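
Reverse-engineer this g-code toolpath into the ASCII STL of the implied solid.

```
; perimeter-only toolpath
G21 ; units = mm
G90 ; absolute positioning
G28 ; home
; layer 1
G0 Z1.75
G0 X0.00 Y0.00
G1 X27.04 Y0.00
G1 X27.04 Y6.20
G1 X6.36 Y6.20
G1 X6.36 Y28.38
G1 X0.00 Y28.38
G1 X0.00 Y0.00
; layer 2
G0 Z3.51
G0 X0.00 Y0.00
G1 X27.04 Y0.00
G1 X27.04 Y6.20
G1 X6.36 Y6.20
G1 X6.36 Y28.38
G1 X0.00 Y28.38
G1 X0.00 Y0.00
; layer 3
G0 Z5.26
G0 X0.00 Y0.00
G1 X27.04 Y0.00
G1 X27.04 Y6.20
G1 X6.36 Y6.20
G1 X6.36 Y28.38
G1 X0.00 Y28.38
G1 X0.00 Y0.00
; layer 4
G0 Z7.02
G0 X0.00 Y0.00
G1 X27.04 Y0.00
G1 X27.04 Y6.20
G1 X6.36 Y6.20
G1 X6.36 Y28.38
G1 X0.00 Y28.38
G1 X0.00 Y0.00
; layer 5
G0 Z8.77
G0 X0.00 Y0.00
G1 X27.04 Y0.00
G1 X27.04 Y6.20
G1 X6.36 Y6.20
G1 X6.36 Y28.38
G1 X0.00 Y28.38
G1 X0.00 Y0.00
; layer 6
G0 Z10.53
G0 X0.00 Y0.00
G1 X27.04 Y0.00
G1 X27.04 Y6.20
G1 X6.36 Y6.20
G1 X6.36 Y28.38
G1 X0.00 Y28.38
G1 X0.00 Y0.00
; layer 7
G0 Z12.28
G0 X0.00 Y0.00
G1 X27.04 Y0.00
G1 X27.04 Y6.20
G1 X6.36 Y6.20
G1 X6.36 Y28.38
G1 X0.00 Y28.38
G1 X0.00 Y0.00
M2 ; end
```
solid part
  facet normal 0.0000 0.0000 -1.0000
    outer loop
      vertex 27.04 6.20 0.00
      vertex 27.04 0.00 0.00
      vertex 0.00 0.00 0.00
    endloop
  endfacet
  facet normal 0.0000 0.0000 -1.0000
    outer loop
      vertex 6.36 6.20 0.00
      vertex 27.04 6.20 0.00
      vertex 0.00 0.00 0.00
    endloop
  endfacet
  facet normal 0.0000 0.0000 -1.0000
    outer loop
      vertex 6.36 28.38 0.00
      vertex 6.36 6.20 0.00
      vertex 0.00 0.00 0.00
    endloop
  endfacet
  facet normal 0.0000 0.0000 -1.0000
    outer loop
      vertex 0.00 28.38 0.00
      vertex 6.36 28.38 0.00
      vertex 0.00 0.00 0.00
    endloop
  endfacet
  facet normal 0.0000 0.0000 1.0000
    outer loop
      vertex 0.00 0.00 12.28
      vertex 27.04 0.00 12.28
      vertex 27.04 6.20 12.28
    endloop
  endfacet
  facet normal 0.0000 0.0000 1.0000
    outer loop
      vertex 0.00 0.00 12.28
      vertex 27.04 6.20 12.28
      vertex 6.36 6.20 12.28
    endloop
  endfacet
  facet normal 0.0000 0.0000 1.0000
    outer loop
      vertex 0.00 0.00 12.28
      vertex 6.36 6.20 12.28
      vertex 6.36 28.38 12.28
    endloop
  endfacet
  facet normal 0.0000 0.0000 1.0000
    outer loop
      vertex 0.00 0.00 12.28
      vertex 6.36 28.38 12.28
      vertex 0.00 28.38 12.28
    endloop
  endfacet
  facet normal 0.0000 -1.0000 0.0000
    outer loop
      vertex 0.00 0.00 0.00
      vertex 27.04 0.00 0.00
      vertex 27.04 0.00 12.28
    endloop
  endfacet
  facet normal 0.0000 -1.0000 0.0000
    outer loop
      vertex 0.00 0.00 0.00
      vertex 27.04 0.00 12.28
      vertex 0.00 0.00 12.28
    endloop
  endfacet
  facet normal 1.0000 0.0000 0.0000
    outer loop
      vertex 27.04 0.00 0.00
      vertex 27.04 6.20 0.00
      vertex 27.04 6.20 12.28
    endloop
  endfacet
  facet normal 1.0000 0.0000 0.0000
    outer loop
      vertex 27.04 0.00 0.00
      vertex 27.04 6.20 12.28
      vertex 27.04 0.00 12.28
    endloop
  endfacet
  facet normal 0.0000 1.0000 0.0000
    outer loop
      vertex 27.04 6.20 0.00
      vertex 6.36 6.20 0.00
      vertex 6.36 6.20 12.28
    endloop
  endfacet
  facet normal 0.0000 1.0000 0.0000
    outer loop
      vertex 27.04 6.20 0.00
      vertex 6.36 6.20 12.28
      vertex 27.04 6.20 12.28
    endloop
  endfacet
  facet normal 1.0000 0.0000 0.0000
    outer loop
      vertex 6.36 6.20 0.00
      vertex 6.36 28.38 0.00
      vertex 6.36 28.38 12.28
    endloop
  endfacet
  facet normal 1.0000 0.0000 0.0000
    outer loop
      vertex 6.36 6.20 0.00
      vertex 6.36 28.38 12.28
      vertex 6.36 6.20 12.28
    endloop
  endfacet
  facet normal 0.0000 1.0000 0.0000
    outer loop
      vertex 6.36 28.38 0.00
      vertex 0.00 28.38 0.00
      vertex 0.00 28.38 12.28
    endloop
  endfacet
  facet normal 0.0000 1.0000 0.0000
    outer loop
      vertex 6.36 28.38 0.00
      vertex 0.00 28.38 12.28
      vertex 6.36 28.38 12.28
    endloop
  endfacet
  facet normal -1.0000 0.0000 0.0000
    outer loop
      vertex 0.00 28.38 0.00
      vertex 0.00 0.00 0.00
      vertex 0.00 0.00 12.28
    endloop
  endfacet
  facet normal -1.0000 0.0000 0.0000
    outer loop
      vertex 0.00 28.38 0.00
      vertex 0.00 0.00 12.28
      vertex 0.00 28.38 12.28
    endloop
  endfacet
endsolid part

The G0 Z moves step by Δz≈1.75 mm. Every layer's G1 loop is the same polygon, so the solid is a straight extrusion of it from z=0 to z≈12.3. Closing with flat bottom and top caps and triangulating gives 20 facets — an L-shaped prism: outer 27 × 28.4 mm, arm thicknesses ≈ 6.2 mm (horizontal) and 6.36 mm (vertical), extruded 12.3 mm in z.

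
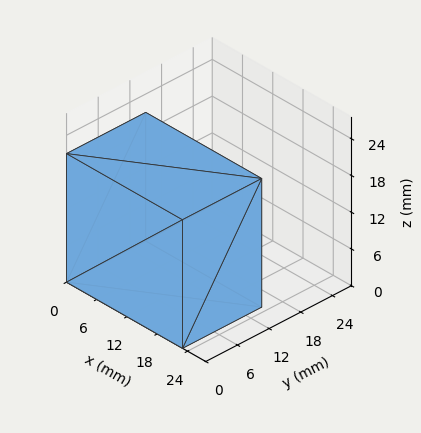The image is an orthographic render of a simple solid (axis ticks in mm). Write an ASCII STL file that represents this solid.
Reading the render: the shape is a rectangular box, roughly 23 × 15 mm footprint and 21 mm tall (dimensions read to the nearest mm from the axis ticks). For the STL, each face is triangulated and given an outward normal.

solid part
  facet normal 0.0000 0.0000 -1.0000
    outer loop
      vertex 23.00 15.00 0.00
      vertex 23.00 0.00 0.00
      vertex 0.00 0.00 0.00
    endloop
  endfacet
  facet normal 0.0000 0.0000 -1.0000
    outer loop
      vertex 0.00 15.00 0.00
      vertex 23.00 15.00 0.00
      vertex 0.00 0.00 0.00
    endloop
  endfacet
  facet normal 0.0000 0.0000 1.0000
    outer loop
      vertex 0.00 0.00 21.00
      vertex 23.00 0.00 21.00
      vertex 23.00 15.00 21.00
    endloop
  endfacet
  facet normal 0.0000 0.0000 1.0000
    outer loop
      vertex 0.00 0.00 21.00
      vertex 23.00 15.00 21.00
      vertex 0.00 15.00 21.00
    endloop
  endfacet
  facet normal 0.0000 -1.0000 0.0000
    outer loop
      vertex 0.00 0.00 0.00
      vertex 23.00 0.00 0.00
      vertex 23.00 0.00 21.00
    endloop
  endfacet
  facet normal 0.0000 -1.0000 0.0000
    outer loop
      vertex 0.00 0.00 0.00
      vertex 23.00 0.00 21.00
      vertex 0.00 0.00 21.00
    endloop
  endfacet
  facet normal 0.0000 1.0000 0.0000
    outer loop
      vertex 23.00 15.00 21.00
      vertex 23.00 15.00 0.00
      vertex 0.00 15.00 0.00
    endloop
  endfacet
  facet normal 0.0000 1.0000 0.0000
    outer loop
      vertex 0.00 15.00 21.00
      vertex 23.00 15.00 21.00
      vertex 0.00 15.00 0.00
    endloop
  endfacet
  facet normal -1.0000 0.0000 0.0000
    outer loop
      vertex 0.00 15.00 21.00
      vertex 0.00 15.00 0.00
      vertex 0.00 0.00 0.00
    endloop
  endfacet
  facet normal -1.0000 0.0000 0.0000
    outer loop
      vertex 0.00 0.00 21.00
      vertex 0.00 15.00 21.00
      vertex 0.00 0.00 0.00
    endloop
  endfacet
  facet normal 1.0000 0.0000 0.0000
    outer loop
      vertex 23.00 0.00 0.00
      vertex 23.00 15.00 0.00
      vertex 23.00 15.00 21.00
    endloop
  endfacet
  facet normal 1.0000 0.0000 0.0000
    outer loop
      vertex 23.00 0.00 0.00
      vertex 23.00 15.00 21.00
      vertex 23.00 0.00 21.00
    endloop
  endfacet
endsolid part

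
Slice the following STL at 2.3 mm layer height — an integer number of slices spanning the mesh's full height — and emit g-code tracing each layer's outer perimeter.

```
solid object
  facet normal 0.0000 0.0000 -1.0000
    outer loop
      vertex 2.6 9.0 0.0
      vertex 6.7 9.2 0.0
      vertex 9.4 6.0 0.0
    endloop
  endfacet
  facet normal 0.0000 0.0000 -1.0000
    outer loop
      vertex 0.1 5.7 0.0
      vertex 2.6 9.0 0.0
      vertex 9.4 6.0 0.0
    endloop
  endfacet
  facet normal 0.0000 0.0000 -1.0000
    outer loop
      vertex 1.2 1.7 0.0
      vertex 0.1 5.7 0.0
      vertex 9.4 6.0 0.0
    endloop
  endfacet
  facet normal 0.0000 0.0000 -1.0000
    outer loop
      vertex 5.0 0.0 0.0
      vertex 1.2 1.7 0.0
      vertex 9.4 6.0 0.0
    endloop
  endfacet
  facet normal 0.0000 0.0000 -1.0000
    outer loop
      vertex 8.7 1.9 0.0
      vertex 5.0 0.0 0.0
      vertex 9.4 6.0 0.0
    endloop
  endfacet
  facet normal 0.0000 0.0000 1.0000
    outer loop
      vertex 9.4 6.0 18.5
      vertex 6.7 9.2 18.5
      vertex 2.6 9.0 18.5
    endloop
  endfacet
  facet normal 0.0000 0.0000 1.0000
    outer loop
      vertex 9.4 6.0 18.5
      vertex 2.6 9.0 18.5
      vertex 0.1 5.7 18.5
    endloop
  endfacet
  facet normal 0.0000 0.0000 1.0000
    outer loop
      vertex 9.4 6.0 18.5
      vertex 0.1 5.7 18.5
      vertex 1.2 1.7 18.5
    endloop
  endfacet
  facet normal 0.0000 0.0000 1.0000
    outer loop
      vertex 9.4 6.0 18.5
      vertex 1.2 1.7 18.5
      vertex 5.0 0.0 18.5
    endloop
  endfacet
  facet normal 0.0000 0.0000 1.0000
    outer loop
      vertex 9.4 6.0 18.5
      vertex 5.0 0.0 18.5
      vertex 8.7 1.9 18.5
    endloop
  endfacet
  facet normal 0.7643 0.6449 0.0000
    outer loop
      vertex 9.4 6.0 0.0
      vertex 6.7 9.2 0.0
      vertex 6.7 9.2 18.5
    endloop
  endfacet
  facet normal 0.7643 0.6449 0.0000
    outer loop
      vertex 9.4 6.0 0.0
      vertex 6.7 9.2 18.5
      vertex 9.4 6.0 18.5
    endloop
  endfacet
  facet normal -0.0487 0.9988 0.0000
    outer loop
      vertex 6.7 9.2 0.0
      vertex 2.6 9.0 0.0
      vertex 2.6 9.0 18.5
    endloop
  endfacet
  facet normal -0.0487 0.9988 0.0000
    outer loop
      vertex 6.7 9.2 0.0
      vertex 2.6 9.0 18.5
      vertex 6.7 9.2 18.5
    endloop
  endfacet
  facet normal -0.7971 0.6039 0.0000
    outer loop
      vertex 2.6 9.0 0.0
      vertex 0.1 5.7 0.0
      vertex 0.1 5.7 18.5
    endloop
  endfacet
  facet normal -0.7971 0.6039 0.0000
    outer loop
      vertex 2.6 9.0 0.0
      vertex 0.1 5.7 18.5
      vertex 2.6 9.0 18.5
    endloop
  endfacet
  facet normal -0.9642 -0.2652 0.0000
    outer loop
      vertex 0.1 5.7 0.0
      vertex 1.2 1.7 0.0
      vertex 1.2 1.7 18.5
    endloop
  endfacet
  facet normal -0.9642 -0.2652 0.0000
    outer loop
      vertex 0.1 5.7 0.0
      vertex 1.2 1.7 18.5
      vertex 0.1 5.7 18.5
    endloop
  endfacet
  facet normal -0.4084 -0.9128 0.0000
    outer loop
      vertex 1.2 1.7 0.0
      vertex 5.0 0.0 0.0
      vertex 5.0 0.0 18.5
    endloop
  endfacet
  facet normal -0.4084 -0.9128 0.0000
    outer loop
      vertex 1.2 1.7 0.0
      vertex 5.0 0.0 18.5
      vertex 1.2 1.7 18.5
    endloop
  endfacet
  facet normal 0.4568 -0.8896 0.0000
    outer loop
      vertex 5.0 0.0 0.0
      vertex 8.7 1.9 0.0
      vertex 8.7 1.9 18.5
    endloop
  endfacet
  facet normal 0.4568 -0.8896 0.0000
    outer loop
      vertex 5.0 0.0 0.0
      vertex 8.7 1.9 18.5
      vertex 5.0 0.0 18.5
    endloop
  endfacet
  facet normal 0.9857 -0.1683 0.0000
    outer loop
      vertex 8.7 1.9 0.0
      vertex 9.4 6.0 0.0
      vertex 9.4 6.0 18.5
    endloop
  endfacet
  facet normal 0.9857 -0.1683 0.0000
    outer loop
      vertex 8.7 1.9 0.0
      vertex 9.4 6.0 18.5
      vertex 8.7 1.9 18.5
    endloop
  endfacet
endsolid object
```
; perimeter-only toolpath
G21 ; units = mm
G90 ; absolute positioning
G28 ; home
; layer 1
G0 Z2.3
G0 X9.4 Y6.0
G1 X6.7 Y9.2
G1 X2.6 Y9.0
G1 X0.1 Y5.7
G1 X1.2 Y1.7
G1 X5.0 Y0.0
G1 X8.7 Y1.9
G1 X9.4 Y6.0
; layer 2
G0 Z4.6
G0 X9.4 Y6.0
G1 X6.7 Y9.2
G1 X2.6 Y9.0
G1 X0.1 Y5.7
G1 X1.2 Y1.7
G1 X5.0 Y0.0
G1 X8.7 Y1.9
G1 X9.4 Y6.0
; layer 3
G0 Z6.9
G0 X9.4 Y6.0
G1 X6.7 Y9.2
G1 X2.6 Y9.0
G1 X0.1 Y5.7
G1 X1.2 Y1.7
G1 X5.0 Y0.0
G1 X8.7 Y1.9
G1 X9.4 Y6.0
; layer 4
G0 Z9.2
G0 X9.4 Y6.0
G1 X6.7 Y9.2
G1 X2.6 Y9.0
G1 X0.1 Y5.7
G1 X1.2 Y1.7
G1 X5.0 Y0.0
G1 X8.7 Y1.9
G1 X9.4 Y6.0
; layer 5
G0 Z11.6
G0 X9.4 Y6.0
G1 X6.7 Y9.2
G1 X2.6 Y9.0
G1 X0.1 Y5.7
G1 X1.2 Y1.7
G1 X5.0 Y0.0
G1 X8.7 Y1.9
G1 X9.4 Y6.0
; layer 6
G0 Z13.9
G0 X9.4 Y6.0
G1 X6.7 Y9.2
G1 X2.6 Y9.0
G1 X0.1 Y5.7
G1 X1.2 Y1.7
G1 X5.0 Y0.0
G1 X8.7 Y1.9
G1 X9.4 Y6.0
; layer 7
G0 Z16.2
G0 X9.4 Y6.0
G1 X6.7 Y9.2
G1 X2.6 Y9.0
G1 X0.1 Y5.7
G1 X1.2 Y1.7
G1 X5.0 Y0.0
G1 X8.7 Y1.9
G1 X9.4 Y6.0
; layer 8
G0 Z18.5
G0 X9.4 Y6.0
G1 X6.7 Y9.2
G1 X2.6 Y9.0
G1 X0.1 Y5.7
G1 X1.2 Y1.7
G1 X5.0 Y0.0
G1 X8.7 Y1.9
G1 X9.4 Y6.0
M2 ; end

The solid is a regular 7-sided prism (a cylinder approximated with 7 flat sides), circumscribed radius ≈ 4.8 mm, height ≈ 18.5 mm. Slicing at Δz = 2.3 mm — 8 equal slices spanning the solid's height, so layer i sits at z = i·h/8 — gives 8 non-empty perimeters. Each is a 7-segment closed polygon; G0 lifts to the layer z and rapids to the start vertex, then G1 traces the edges.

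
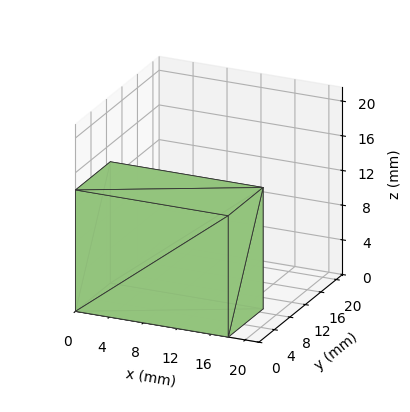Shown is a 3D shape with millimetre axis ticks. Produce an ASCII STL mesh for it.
Reading the render: the shape is a rectangular box, roughly 18 × 9 mm footprint and 14 mm tall (dimensions read to the nearest mm from the axis ticks). For the STL, each face is triangulated and given an outward normal.

solid part
  facet normal 0.0000 0.0000 -1.0000
    outer loop
      vertex 18.000 9.000 0.000
      vertex 18.000 0.000 0.000
      vertex 0.000 0.000 0.000
    endloop
  endfacet
  facet normal 0.0000 0.0000 -1.0000
    outer loop
      vertex 0.000 9.000 0.000
      vertex 18.000 9.000 0.000
      vertex 0.000 0.000 0.000
    endloop
  endfacet
  facet normal 0.0000 0.0000 1.0000
    outer loop
      vertex 0.000 0.000 14.000
      vertex 18.000 0.000 14.000
      vertex 18.000 9.000 14.000
    endloop
  endfacet
  facet normal 0.0000 0.0000 1.0000
    outer loop
      vertex 0.000 0.000 14.000
      vertex 18.000 9.000 14.000
      vertex 0.000 9.000 14.000
    endloop
  endfacet
  facet normal 0.0000 -1.0000 0.0000
    outer loop
      vertex 0.000 0.000 0.000
      vertex 18.000 0.000 0.000
      vertex 18.000 0.000 14.000
    endloop
  endfacet
  facet normal 0.0000 -1.0000 0.0000
    outer loop
      vertex 0.000 0.000 0.000
      vertex 18.000 0.000 14.000
      vertex 0.000 0.000 14.000
    endloop
  endfacet
  facet normal 0.0000 1.0000 0.0000
    outer loop
      vertex 18.000 9.000 14.000
      vertex 18.000 9.000 0.000
      vertex 0.000 9.000 0.000
    endloop
  endfacet
  facet normal 0.0000 1.0000 0.0000
    outer loop
      vertex 0.000 9.000 14.000
      vertex 18.000 9.000 14.000
      vertex 0.000 9.000 0.000
    endloop
  endfacet
  facet normal -1.0000 0.0000 0.0000
    outer loop
      vertex 0.000 9.000 14.000
      vertex 0.000 9.000 0.000
      vertex 0.000 0.000 0.000
    endloop
  endfacet
  facet normal -1.0000 0.0000 0.0000
    outer loop
      vertex 0.000 0.000 14.000
      vertex 0.000 9.000 14.000
      vertex 0.000 0.000 0.000
    endloop
  endfacet
  facet normal 1.0000 0.0000 0.0000
    outer loop
      vertex 18.000 0.000 0.000
      vertex 18.000 9.000 0.000
      vertex 18.000 9.000 14.000
    endloop
  endfacet
  facet normal 1.0000 0.0000 0.0000
    outer loop
      vertex 18.000 0.000 0.000
      vertex 18.000 9.000 14.000
      vertex 18.000 0.000 14.000
    endloop
  endfacet
endsolid part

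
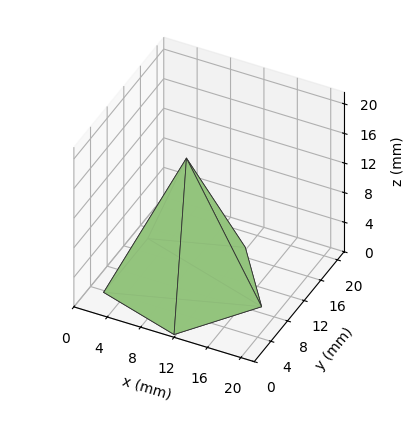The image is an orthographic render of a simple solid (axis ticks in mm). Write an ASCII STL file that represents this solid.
Reading the render: the shape is a regular 5-sided pyramid, base circumscribed radius ≈ 9 mm, apex at z ≈ 17 mm (dimensions read to the nearest mm from the axis ticks). For the STL, each face is triangulated and given an outward normal.

solid part
  facet normal 0.0000 0.0000 -1.0000
    outer loop
      vertex 1.719 14.290 0.000
      vertex 11.781 17.560 0.000
      vertex 18.000 9.000 0.000
    endloop
  endfacet
  facet normal 0.0000 0.0000 -1.0000
    outer loop
      vertex 1.719 3.710 0.000
      vertex 1.719 14.290 0.000
      vertex 18.000 9.000 0.000
    endloop
  endfacet
  facet normal 0.0000 0.0000 -1.0000
    outer loop
      vertex 11.781 0.440 0.000
      vertex 1.719 3.710 0.000
      vertex 18.000 9.000 0.000
    endloop
  endfacet
  facet normal 0.7437 0.5403 0.3937
    outer loop
      vertex 18.000 9.000 0.000
      vertex 11.781 17.560 0.000
      vertex 9.000 9.000 17.000
    endloop
  endfacet
  facet normal -0.2841 0.8742 0.3937
    outer loop
      vertex 11.781 17.560 0.000
      vertex 1.719 14.290 0.000
      vertex 9.000 9.000 17.000
    endloop
  endfacet
  facet normal -0.9192 0.0000 0.3937
    outer loop
      vertex 1.719 14.290 0.000
      vertex 1.719 3.710 0.000
      vertex 9.000 9.000 17.000
    endloop
  endfacet
  facet normal -0.2841 -0.8742 0.3937
    outer loop
      vertex 1.719 3.710 0.000
      vertex 11.781 0.440 0.000
      vertex 9.000 9.000 17.000
    endloop
  endfacet
  facet normal 0.7437 -0.5403 0.3937
    outer loop
      vertex 11.781 0.440 0.000
      vertex 18.000 9.000 0.000
      vertex 9.000 9.000 17.000
    endloop
  endfacet
endsolid part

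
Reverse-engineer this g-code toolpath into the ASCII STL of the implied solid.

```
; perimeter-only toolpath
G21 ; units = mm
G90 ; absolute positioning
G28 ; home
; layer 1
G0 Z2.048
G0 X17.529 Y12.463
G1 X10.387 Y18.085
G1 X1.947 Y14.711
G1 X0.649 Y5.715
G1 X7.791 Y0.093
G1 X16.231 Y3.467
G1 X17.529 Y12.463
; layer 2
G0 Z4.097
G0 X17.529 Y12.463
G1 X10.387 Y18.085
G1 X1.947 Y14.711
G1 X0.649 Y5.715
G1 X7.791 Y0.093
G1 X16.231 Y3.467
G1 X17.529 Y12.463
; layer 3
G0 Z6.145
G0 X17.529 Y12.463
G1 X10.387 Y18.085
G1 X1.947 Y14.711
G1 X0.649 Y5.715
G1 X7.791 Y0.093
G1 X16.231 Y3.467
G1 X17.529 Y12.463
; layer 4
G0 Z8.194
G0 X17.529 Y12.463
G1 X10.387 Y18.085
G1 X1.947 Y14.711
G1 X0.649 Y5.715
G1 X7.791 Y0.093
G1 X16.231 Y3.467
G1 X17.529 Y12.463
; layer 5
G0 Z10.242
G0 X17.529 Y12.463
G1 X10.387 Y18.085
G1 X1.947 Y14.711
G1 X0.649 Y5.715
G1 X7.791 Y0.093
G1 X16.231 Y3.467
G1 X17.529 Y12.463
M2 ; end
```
solid part
  facet normal 0.0000 0.0000 -1.0000
    outer loop
      vertex 1.947 14.711 0.000
      vertex 10.387 18.085 0.000
      vertex 17.529 12.463 0.000
    endloop
  endfacet
  facet normal 0.0000 0.0000 -1.0000
    outer loop
      vertex 0.649 5.715 0.000
      vertex 1.947 14.711 0.000
      vertex 17.529 12.463 0.000
    endloop
  endfacet
  facet normal 0.0000 0.0000 -1.0000
    outer loop
      vertex 7.791 0.093 0.000
      vertex 0.649 5.715 0.000
      vertex 17.529 12.463 0.000
    endloop
  endfacet
  facet normal 0.0000 0.0000 -1.0000
    outer loop
      vertex 16.231 3.467 0.000
      vertex 7.791 0.093 0.000
      vertex 17.529 12.463 0.000
    endloop
  endfacet
  facet normal 0.0000 0.0000 1.0000
    outer loop
      vertex 17.529 12.463 10.242
      vertex 10.387 18.085 10.242
      vertex 1.947 14.711 10.242
    endloop
  endfacet
  facet normal 0.0000 0.0000 1.0000
    outer loop
      vertex 17.529 12.463 10.242
      vertex 1.947 14.711 10.242
      vertex 0.649 5.715 10.242
    endloop
  endfacet
  facet normal 0.0000 0.0000 1.0000
    outer loop
      vertex 17.529 12.463 10.242
      vertex 0.649 5.715 10.242
      vertex 7.791 0.093 10.242
    endloop
  endfacet
  facet normal 0.0000 0.0000 1.0000
    outer loop
      vertex 17.529 12.463 10.242
      vertex 7.791 0.093 10.242
      vertex 16.231 3.467 10.242
    endloop
  endfacet
  facet normal 0.6185 0.7858 0.0000
    outer loop
      vertex 17.529 12.463 0.000
      vertex 10.387 18.085 0.000
      vertex 10.387 18.085 10.242
    endloop
  endfacet
  facet normal 0.6185 0.7858 0.0000
    outer loop
      vertex 17.529 12.463 0.000
      vertex 10.387 18.085 10.242
      vertex 17.529 12.463 10.242
    endloop
  endfacet
  facet normal -0.3712 0.9286 0.0000
    outer loop
      vertex 10.387 18.085 0.000
      vertex 1.947 14.711 0.000
      vertex 1.947 14.711 10.242
    endloop
  endfacet
  facet normal -0.3712 0.9286 0.0000
    outer loop
      vertex 10.387 18.085 0.000
      vertex 1.947 14.711 10.242
      vertex 10.387 18.085 10.242
    endloop
  endfacet
  facet normal -0.9898 0.1428 0.0000
    outer loop
      vertex 1.947 14.711 0.000
      vertex 0.649 5.715 0.000
      vertex 0.649 5.715 10.242
    endloop
  endfacet
  facet normal -0.9898 0.1428 0.0000
    outer loop
      vertex 1.947 14.711 0.000
      vertex 0.649 5.715 10.242
      vertex 1.947 14.711 10.242
    endloop
  endfacet
  facet normal -0.6185 -0.7858 0.0000
    outer loop
      vertex 0.649 5.715 0.000
      vertex 7.791 0.093 0.000
      vertex 7.791 0.093 10.242
    endloop
  endfacet
  facet normal -0.6185 -0.7858 0.0000
    outer loop
      vertex 0.649 5.715 0.000
      vertex 7.791 0.093 10.242
      vertex 0.649 5.715 10.242
    endloop
  endfacet
  facet normal 0.3712 -0.9286 0.0000
    outer loop
      vertex 7.791 0.093 0.000
      vertex 16.231 3.467 0.000
      vertex 16.231 3.467 10.242
    endloop
  endfacet
  facet normal 0.3712 -0.9286 0.0000
    outer loop
      vertex 7.791 0.093 0.000
      vertex 16.231 3.467 10.242
      vertex 7.791 0.093 10.242
    endloop
  endfacet
  facet normal 0.9898 -0.1428 0.0000
    outer loop
      vertex 16.231 3.467 0.000
      vertex 17.529 12.463 0.000
      vertex 17.529 12.463 10.242
    endloop
  endfacet
  facet normal 0.9898 -0.1428 0.0000
    outer loop
      vertex 16.231 3.467 0.000
      vertex 17.529 12.463 10.242
      vertex 16.231 3.467 10.242
    endloop
  endfacet
endsolid part

The G0 Z moves step by Δz≈2.048 mm. Every layer's G1 loop is the same polygon, so the solid is a straight extrusion of it from z=0 to z≈10.2. Closing with flat bottom and top caps and triangulating gives 20 facets — a regular 6-sided prism (a cylinder approximated with 6 flat sides), circumscribed radius ≈ 9.09 mm, height ≈ 10.2 mm.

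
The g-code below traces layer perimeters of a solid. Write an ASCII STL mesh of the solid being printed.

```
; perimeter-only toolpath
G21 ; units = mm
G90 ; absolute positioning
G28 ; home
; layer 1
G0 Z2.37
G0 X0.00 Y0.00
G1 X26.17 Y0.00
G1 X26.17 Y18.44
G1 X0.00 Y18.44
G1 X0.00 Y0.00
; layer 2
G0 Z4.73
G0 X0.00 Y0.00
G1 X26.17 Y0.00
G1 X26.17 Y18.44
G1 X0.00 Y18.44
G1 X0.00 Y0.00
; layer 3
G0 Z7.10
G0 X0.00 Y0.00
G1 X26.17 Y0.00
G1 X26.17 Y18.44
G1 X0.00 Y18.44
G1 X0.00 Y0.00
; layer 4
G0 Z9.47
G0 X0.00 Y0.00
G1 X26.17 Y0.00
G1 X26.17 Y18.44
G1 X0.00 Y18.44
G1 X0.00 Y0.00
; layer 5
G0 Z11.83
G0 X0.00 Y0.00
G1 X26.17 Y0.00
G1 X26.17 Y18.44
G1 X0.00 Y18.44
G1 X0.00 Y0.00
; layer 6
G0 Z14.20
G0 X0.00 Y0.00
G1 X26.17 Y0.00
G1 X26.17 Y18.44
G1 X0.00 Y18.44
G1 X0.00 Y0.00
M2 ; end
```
solid part
  facet normal 0.0000 0.0000 -1.0000
    outer loop
      vertex 26.17 18.44 0.00
      vertex 26.17 0.00 0.00
      vertex 0.00 0.00 0.00
    endloop
  endfacet
  facet normal 0.0000 0.0000 -1.0000
    outer loop
      vertex 0.00 18.44 0.00
      vertex 26.17 18.44 0.00
      vertex 0.00 0.00 0.00
    endloop
  endfacet
  facet normal 0.0000 0.0000 1.0000
    outer loop
      vertex 0.00 0.00 14.20
      vertex 26.17 0.00 14.20
      vertex 26.17 18.44 14.20
    endloop
  endfacet
  facet normal 0.0000 0.0000 1.0000
    outer loop
      vertex 0.00 0.00 14.20
      vertex 26.17 18.44 14.20
      vertex 0.00 18.44 14.20
    endloop
  endfacet
  facet normal 0.0000 -1.0000 0.0000
    outer loop
      vertex 0.00 0.00 0.00
      vertex 26.17 0.00 0.00
      vertex 26.17 0.00 14.20
    endloop
  endfacet
  facet normal 0.0000 -1.0000 0.0000
    outer loop
      vertex 0.00 0.00 0.00
      vertex 26.17 0.00 14.20
      vertex 0.00 0.00 14.20
    endloop
  endfacet
  facet normal 0.0000 1.0000 0.0000
    outer loop
      vertex 26.17 18.44 14.20
      vertex 26.17 18.44 0.00
      vertex 0.00 18.44 0.00
    endloop
  endfacet
  facet normal 0.0000 1.0000 0.0000
    outer loop
      vertex 0.00 18.44 14.20
      vertex 26.17 18.44 14.20
      vertex 0.00 18.44 0.00
    endloop
  endfacet
  facet normal -1.0000 0.0000 0.0000
    outer loop
      vertex 0.00 18.44 14.20
      vertex 0.00 18.44 0.00
      vertex 0.00 0.00 0.00
    endloop
  endfacet
  facet normal -1.0000 0.0000 0.0000
    outer loop
      vertex 0.00 0.00 14.20
      vertex 0.00 18.44 14.20
      vertex 0.00 0.00 0.00
    endloop
  endfacet
  facet normal 1.0000 0.0000 0.0000
    outer loop
      vertex 26.17 0.00 0.00
      vertex 26.17 18.44 0.00
      vertex 26.17 18.44 14.20
    endloop
  endfacet
  facet normal 1.0000 0.0000 0.0000
    outer loop
      vertex 26.17 0.00 0.00
      vertex 26.17 18.44 14.20
      vertex 26.17 0.00 14.20
    endloop
  endfacet
endsolid part

The G0 Z moves step by Δz≈2.37 mm. Every layer's G1 loop is the same polygon, so the solid is a straight extrusion of it from z=0 to z≈14.2. Closing with flat bottom and top caps and triangulating gives 12 facets — a rectangular box, roughly 26.2 × 18.4 mm footprint and 14.2 mm tall.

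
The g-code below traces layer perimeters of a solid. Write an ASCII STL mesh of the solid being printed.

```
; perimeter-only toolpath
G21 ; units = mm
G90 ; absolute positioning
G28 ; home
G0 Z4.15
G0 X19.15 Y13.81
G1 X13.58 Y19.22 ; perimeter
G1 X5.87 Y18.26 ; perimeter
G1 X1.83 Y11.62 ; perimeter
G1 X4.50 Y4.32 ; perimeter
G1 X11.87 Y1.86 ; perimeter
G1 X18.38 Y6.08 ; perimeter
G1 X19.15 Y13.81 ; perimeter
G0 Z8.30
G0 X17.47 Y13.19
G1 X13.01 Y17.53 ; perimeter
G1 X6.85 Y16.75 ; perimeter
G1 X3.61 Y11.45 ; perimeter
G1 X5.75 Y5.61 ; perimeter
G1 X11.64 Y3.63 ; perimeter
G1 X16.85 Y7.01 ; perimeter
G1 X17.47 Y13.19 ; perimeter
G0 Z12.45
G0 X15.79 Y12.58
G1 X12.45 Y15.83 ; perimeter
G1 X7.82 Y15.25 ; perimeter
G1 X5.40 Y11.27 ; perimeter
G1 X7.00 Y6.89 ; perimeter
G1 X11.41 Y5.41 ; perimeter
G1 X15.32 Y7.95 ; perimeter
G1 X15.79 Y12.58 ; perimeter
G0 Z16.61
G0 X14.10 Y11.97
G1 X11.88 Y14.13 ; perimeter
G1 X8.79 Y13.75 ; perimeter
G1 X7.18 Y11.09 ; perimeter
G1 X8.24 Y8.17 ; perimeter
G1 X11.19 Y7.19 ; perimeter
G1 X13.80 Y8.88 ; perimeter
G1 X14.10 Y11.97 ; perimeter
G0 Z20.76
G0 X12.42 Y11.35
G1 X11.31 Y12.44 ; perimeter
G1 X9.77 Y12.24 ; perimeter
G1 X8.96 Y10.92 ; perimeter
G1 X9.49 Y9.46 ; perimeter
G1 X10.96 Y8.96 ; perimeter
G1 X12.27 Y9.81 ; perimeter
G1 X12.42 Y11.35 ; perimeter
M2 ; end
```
solid part
  facet normal 0.0000 0.0000 -1.0000
    outer loop
      vertex 4.90 19.76 0.00
      vertex 14.15 20.92 0.00
      vertex 20.83 14.42 0.00
    endloop
  endfacet
  facet normal 0.0000 0.0000 -1.0000
    outer loop
      vertex 0.05 11.80 0.00
      vertex 4.90 19.76 0.00
      vertex 20.83 14.42 0.00
    endloop
  endfacet
  facet normal 0.0000 0.0000 -1.0000
    outer loop
      vertex 3.25 3.04 0.00
      vertex 0.05 11.80 0.00
      vertex 20.83 14.42 0.00
    endloop
  endfacet
  facet normal 0.0000 0.0000 -1.0000
    outer loop
      vertex 12.09 0.08 0.00
      vertex 3.25 3.04 0.00
      vertex 20.83 14.42 0.00
    endloop
  endfacet
  facet normal 0.0000 0.0000 -1.0000
    outer loop
      vertex 19.91 5.15 0.00
      vertex 12.09 0.08 0.00
      vertex 20.83 14.42 0.00
    endloop
  endfacet
  facet normal 0.6501 0.6681 0.3620
    outer loop
      vertex 20.83 14.42 0.00
      vertex 14.15 20.92 0.00
      vertex 10.74 10.74 24.91
    endloop
  endfacet
  facet normal -0.1160 0.9249 0.3621
    outer loop
      vertex 14.15 20.92 0.00
      vertex 4.90 19.76 0.00
      vertex 10.74 10.74 24.91
    endloop
  endfacet
  facet normal -0.7960 0.4850 0.3622
    outer loop
      vertex 4.90 19.76 0.00
      vertex 0.05 11.80 0.00
      vertex 10.74 10.74 24.91
    endloop
  endfacet
  facet normal -0.8755 -0.3198 0.3621
    outer loop
      vertex 0.05 11.80 0.00
      vertex 3.25 3.04 0.00
      vertex 10.74 10.74 24.91
    endloop
  endfacet
  facet normal -0.2960 -0.8839 0.3622
    outer loop
      vertex 3.25 3.04 0.00
      vertex 12.09 0.08 0.00
      vertex 10.74 10.74 24.91
    endloop
  endfacet
  facet normal 0.5071 -0.7821 0.3622
    outer loop
      vertex 12.09 0.08 0.00
      vertex 19.91 5.15 0.00
      vertex 10.74 10.74 24.91
    endloop
  endfacet
  facet normal 0.9276 -0.0921 0.3621
    outer loop
      vertex 19.91 5.15 0.00
      vertex 20.83 14.42 0.00
      vertex 10.74 10.74 24.91
    endloop
  endfacet
endsolid part

The G0 Z moves step by Δz≈4.15 mm. The G1 loops shrink linearly with z, so the solid tapers from its base footprint up to z≈24.9. Closing with a flat bottom cap and the tapered top and triangulating gives 12 facets — a regular 7-sided pyramid, base circumscribed radius ≈ 10.7 mm, apex at z ≈ 24.9 mm.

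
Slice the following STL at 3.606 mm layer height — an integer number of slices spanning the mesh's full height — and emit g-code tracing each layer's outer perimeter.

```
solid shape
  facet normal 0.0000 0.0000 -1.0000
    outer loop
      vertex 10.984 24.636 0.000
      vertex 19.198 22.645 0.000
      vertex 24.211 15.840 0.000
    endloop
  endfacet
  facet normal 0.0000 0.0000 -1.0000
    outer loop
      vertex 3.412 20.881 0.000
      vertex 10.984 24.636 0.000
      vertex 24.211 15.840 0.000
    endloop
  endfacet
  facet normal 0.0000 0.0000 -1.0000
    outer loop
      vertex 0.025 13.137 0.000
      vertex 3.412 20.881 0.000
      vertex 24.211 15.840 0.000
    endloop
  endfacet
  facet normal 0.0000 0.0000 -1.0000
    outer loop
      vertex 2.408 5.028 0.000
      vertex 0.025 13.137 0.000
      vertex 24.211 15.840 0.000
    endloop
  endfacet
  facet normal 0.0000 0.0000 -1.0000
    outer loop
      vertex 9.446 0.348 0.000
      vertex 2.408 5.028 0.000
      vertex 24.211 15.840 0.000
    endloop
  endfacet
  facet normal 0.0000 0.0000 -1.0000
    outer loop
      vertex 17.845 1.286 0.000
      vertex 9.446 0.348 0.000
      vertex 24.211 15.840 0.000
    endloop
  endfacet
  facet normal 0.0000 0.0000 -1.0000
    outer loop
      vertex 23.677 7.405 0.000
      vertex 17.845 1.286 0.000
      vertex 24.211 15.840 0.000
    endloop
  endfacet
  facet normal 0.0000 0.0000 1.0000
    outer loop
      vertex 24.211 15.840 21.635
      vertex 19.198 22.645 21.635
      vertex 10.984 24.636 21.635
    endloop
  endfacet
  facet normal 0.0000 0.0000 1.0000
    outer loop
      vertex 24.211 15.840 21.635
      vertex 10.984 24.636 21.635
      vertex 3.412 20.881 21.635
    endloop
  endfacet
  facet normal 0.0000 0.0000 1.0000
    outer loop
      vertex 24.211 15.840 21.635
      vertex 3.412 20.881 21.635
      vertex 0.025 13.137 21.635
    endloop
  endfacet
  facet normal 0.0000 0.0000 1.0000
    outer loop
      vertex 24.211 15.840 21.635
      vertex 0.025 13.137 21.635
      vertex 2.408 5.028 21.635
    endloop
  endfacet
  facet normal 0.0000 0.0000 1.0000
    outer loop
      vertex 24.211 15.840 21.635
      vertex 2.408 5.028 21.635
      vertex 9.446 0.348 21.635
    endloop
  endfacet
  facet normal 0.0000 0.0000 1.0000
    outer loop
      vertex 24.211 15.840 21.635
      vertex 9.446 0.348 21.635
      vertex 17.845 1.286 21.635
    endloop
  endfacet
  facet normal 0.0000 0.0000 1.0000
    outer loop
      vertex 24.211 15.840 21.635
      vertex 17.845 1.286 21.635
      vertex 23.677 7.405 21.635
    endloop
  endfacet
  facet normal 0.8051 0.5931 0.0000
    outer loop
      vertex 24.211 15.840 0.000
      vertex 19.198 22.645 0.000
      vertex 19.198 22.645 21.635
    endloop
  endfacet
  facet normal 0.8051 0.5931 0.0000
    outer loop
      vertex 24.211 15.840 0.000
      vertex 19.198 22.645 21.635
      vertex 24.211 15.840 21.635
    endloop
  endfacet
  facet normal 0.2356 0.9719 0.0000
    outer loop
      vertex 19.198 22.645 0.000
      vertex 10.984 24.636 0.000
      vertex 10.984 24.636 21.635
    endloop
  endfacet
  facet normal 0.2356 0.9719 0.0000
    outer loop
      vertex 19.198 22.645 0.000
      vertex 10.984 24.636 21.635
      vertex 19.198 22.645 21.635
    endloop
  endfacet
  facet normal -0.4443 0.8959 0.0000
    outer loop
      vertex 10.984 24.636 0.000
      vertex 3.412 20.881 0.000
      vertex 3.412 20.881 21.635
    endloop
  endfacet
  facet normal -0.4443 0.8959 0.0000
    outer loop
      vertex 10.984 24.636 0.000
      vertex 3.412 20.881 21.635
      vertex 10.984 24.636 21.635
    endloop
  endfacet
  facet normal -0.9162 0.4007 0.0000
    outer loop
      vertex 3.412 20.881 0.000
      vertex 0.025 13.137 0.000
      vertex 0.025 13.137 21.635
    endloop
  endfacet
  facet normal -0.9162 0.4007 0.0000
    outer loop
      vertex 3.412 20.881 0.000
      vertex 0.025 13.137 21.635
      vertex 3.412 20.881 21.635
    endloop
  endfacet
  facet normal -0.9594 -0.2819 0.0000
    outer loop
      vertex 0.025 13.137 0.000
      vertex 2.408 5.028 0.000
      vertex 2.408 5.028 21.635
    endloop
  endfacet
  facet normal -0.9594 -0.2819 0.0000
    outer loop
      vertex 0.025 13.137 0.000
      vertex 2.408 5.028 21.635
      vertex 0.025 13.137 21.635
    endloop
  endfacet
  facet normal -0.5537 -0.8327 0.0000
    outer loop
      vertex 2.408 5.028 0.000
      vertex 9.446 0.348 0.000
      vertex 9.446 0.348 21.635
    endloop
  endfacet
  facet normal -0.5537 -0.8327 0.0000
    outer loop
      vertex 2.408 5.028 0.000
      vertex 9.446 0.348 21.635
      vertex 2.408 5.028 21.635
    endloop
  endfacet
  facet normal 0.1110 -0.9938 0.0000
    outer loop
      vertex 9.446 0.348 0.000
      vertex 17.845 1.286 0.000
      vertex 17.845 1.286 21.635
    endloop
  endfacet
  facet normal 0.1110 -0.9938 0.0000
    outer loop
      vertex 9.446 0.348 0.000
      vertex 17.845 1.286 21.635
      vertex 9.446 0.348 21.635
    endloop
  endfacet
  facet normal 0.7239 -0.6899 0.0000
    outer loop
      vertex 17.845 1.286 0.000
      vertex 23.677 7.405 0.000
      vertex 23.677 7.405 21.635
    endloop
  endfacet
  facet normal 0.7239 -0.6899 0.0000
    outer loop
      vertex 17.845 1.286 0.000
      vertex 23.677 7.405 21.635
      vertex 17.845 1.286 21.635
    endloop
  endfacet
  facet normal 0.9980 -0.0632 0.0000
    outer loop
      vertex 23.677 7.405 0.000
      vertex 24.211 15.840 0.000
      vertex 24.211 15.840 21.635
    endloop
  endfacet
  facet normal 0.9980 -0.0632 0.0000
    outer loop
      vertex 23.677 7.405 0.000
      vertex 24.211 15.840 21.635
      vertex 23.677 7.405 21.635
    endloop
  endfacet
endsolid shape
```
; perimeter-only toolpath
G21 ; units = mm
G90 ; absolute positioning
G28 ; home
; layer 1
G0 Z3.606
G0 X24.211 Y15.840
G1 X19.198 Y22.645
G1 X10.984 Y24.636
G1 X3.412 Y20.881
G1 X0.025 Y13.137
G1 X2.408 Y5.028
G1 X9.446 Y0.348
G1 X17.845 Y1.286
G1 X23.677 Y7.405
G1 X24.211 Y15.840
; layer 2
G0 Z7.212
G0 X24.211 Y15.840
G1 X19.198 Y22.645
G1 X10.984 Y24.636
G1 X3.412 Y20.881
G1 X0.025 Y13.137
G1 X2.408 Y5.028
G1 X9.446 Y0.348
G1 X17.845 Y1.286
G1 X23.677 Y7.405
G1 X24.211 Y15.840
; layer 3
G0 Z10.818
G0 X24.211 Y15.840
G1 X19.198 Y22.645
G1 X10.984 Y24.636
G1 X3.412 Y20.881
G1 X0.025 Y13.137
G1 X2.408 Y5.028
G1 X9.446 Y0.348
G1 X17.845 Y1.286
G1 X23.677 Y7.405
G1 X24.211 Y15.840
; layer 4
G0 Z14.423
G0 X24.211 Y15.840
G1 X19.198 Y22.645
G1 X10.984 Y24.636
G1 X3.412 Y20.881
G1 X0.025 Y13.137
G1 X2.408 Y5.028
G1 X9.446 Y0.348
G1 X17.845 Y1.286
G1 X23.677 Y7.405
G1 X24.211 Y15.840
; layer 5
G0 Z18.029
G0 X24.211 Y15.840
G1 X19.198 Y22.645
G1 X10.984 Y24.636
G1 X3.412 Y20.881
G1 X0.025 Y13.137
G1 X2.408 Y5.028
G1 X9.446 Y0.348
G1 X17.845 Y1.286
G1 X23.677 Y7.405
G1 X24.211 Y15.840
; layer 6
G0 Z21.635
G0 X24.211 Y15.840
G1 X19.198 Y22.645
G1 X10.984 Y24.636
G1 X3.412 Y20.881
G1 X0.025 Y13.137
G1 X2.408 Y5.028
G1 X9.446 Y0.348
G1 X17.845 Y1.286
G1 X23.677 Y7.405
G1 X24.211 Y15.840
M2 ; end

The solid is a regular 9-sided prism (a cylinder approximated with 9 flat sides), circumscribed radius ≈ 12.4 mm, height ≈ 21.6 mm. Slicing at Δz = 3.606 mm — 6 equal slices spanning the solid's height, so layer i sits at z = i·h/6 — gives 6 non-empty perimeters. Each is a 9-segment closed polygon; G0 lifts to the layer z and rapids to the start vertex, then G1 traces the edges.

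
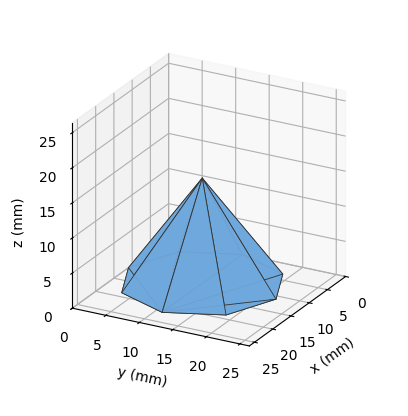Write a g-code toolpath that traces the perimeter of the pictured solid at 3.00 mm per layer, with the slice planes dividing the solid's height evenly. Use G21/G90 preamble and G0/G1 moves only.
Reading the render: the shape is a regular 8-sided pyramid, base circumscribed radius ≈ 11 mm, apex at z ≈ 15 mm (dimensions read to the nearest mm from the axis ticks). For the g-code, the solid's height is divided into equal slices at the stated Δz and each level perimeter traced with G1 moves after a G0 lift.

; perimeter-only toolpath
G21 ; units = mm
G90 ; absolute positioning
G28 ; home
; layer 1
G0 Z3.00
G0 X19.80 Y11.00
G1 X17.22 Y17.22
G1 X11.00 Y19.80
G1 X4.78 Y17.22
G1 X2.20 Y11.00
G1 X4.78 Y4.78
G1 X11.00 Y2.20
G1 X17.22 Y4.78
G1 X19.80 Y11.00
; layer 2
G0 Z6.00
G0 X17.60 Y11.00
G1 X15.67 Y15.67
G1 X11.00 Y17.60
G1 X6.33 Y15.67
G1 X4.40 Y11.00
G1 X6.33 Y6.33
G1 X11.00 Y4.40
G1 X15.67 Y6.33
G1 X17.60 Y11.00
; layer 3
G0 Z9.00
G0 X15.40 Y11.00
G1 X14.11 Y14.11
G1 X11.00 Y15.40
G1 X7.89 Y14.11
G1 X6.60 Y11.00
G1 X7.89 Y7.89
G1 X11.00 Y6.60
G1 X14.11 Y7.89
G1 X15.40 Y11.00
; layer 4
G0 Z12.00
G0 X13.20 Y11.00
G1 X12.56 Y12.56
G1 X11.00 Y13.20
G1 X9.44 Y12.56
G1 X8.80 Y11.00
G1 X9.44 Y9.44
G1 X11.00 Y8.80
G1 X12.56 Y9.44
G1 X13.20 Y11.00
M2 ; end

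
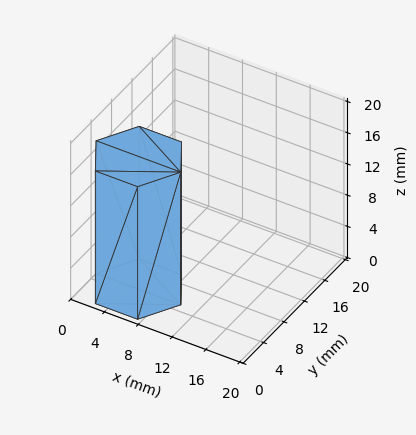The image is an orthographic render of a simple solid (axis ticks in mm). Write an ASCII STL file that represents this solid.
Reading the render: the shape is a regular 6-sided prism (a cylinder approximated with 6 flat sides), circumscribed radius ≈ 5 mm, height ≈ 17 mm (dimensions read to the nearest mm from the axis ticks). For the STL, each face is triangulated and given an outward normal.

solid part
  facet normal 0.0000 0.0000 -1.0000
    outer loop
      vertex 2.5 9.3 0.0
      vertex 7.5 9.3 0.0
      vertex 10.0 5.0 0.0
    endloop
  endfacet
  facet normal 0.0000 0.0000 -1.0000
    outer loop
      vertex 0.0 5.0 0.0
      vertex 2.5 9.3 0.0
      vertex 10.0 5.0 0.0
    endloop
  endfacet
  facet normal 0.0000 0.0000 -1.0000
    outer loop
      vertex 2.5 0.7 0.0
      vertex 0.0 5.0 0.0
      vertex 10.0 5.0 0.0
    endloop
  endfacet
  facet normal 0.0000 0.0000 -1.0000
    outer loop
      vertex 7.5 0.7 0.0
      vertex 2.5 0.7 0.0
      vertex 10.0 5.0 0.0
    endloop
  endfacet
  facet normal 0.0000 0.0000 1.0000
    outer loop
      vertex 10.0 5.0 17.0
      vertex 7.5 9.3 17.0
      vertex 2.5 9.3 17.0
    endloop
  endfacet
  facet normal 0.0000 0.0000 1.0000
    outer loop
      vertex 10.0 5.0 17.0
      vertex 2.5 9.3 17.0
      vertex 0.0 5.0 17.0
    endloop
  endfacet
  facet normal 0.0000 0.0000 1.0000
    outer loop
      vertex 10.0 5.0 17.0
      vertex 0.0 5.0 17.0
      vertex 2.5 0.7 17.0
    endloop
  endfacet
  facet normal 0.0000 0.0000 1.0000
    outer loop
      vertex 10.0 5.0 17.0
      vertex 2.5 0.7 17.0
      vertex 7.5 0.7 17.0
    endloop
  endfacet
  facet normal 0.8645 0.5026 0.0000
    outer loop
      vertex 10.0 5.0 0.0
      vertex 7.5 9.3 0.0
      vertex 7.5 9.3 17.0
    endloop
  endfacet
  facet normal 0.8645 0.5026 0.0000
    outer loop
      vertex 10.0 5.0 0.0
      vertex 7.5 9.3 17.0
      vertex 10.0 5.0 17.0
    endloop
  endfacet
  facet normal 0.0000 1.0000 0.0000
    outer loop
      vertex 7.5 9.3 0.0
      vertex 2.5 9.3 0.0
      vertex 2.5 9.3 17.0
    endloop
  endfacet
  facet normal 0.0000 1.0000 0.0000
    outer loop
      vertex 7.5 9.3 0.0
      vertex 2.5 9.3 17.0
      vertex 7.5 9.3 17.0
    endloop
  endfacet
  facet normal -0.8645 0.5026 0.0000
    outer loop
      vertex 2.5 9.3 0.0
      vertex 0.0 5.0 0.0
      vertex 0.0 5.0 17.0
    endloop
  endfacet
  facet normal -0.8645 0.5026 0.0000
    outer loop
      vertex 2.5 9.3 0.0
      vertex 0.0 5.0 17.0
      vertex 2.5 9.3 17.0
    endloop
  endfacet
  facet normal -0.8645 -0.5026 0.0000
    outer loop
      vertex 0.0 5.0 0.0
      vertex 2.5 0.7 0.0
      vertex 2.5 0.7 17.0
    endloop
  endfacet
  facet normal -0.8645 -0.5026 0.0000
    outer loop
      vertex 0.0 5.0 0.0
      vertex 2.5 0.7 17.0
      vertex 0.0 5.0 17.0
    endloop
  endfacet
  facet normal 0.0000 -1.0000 0.0000
    outer loop
      vertex 2.5 0.7 0.0
      vertex 7.5 0.7 0.0
      vertex 7.5 0.7 17.0
    endloop
  endfacet
  facet normal 0.0000 -1.0000 0.0000
    outer loop
      vertex 2.5 0.7 0.0
      vertex 7.5 0.7 17.0
      vertex 2.5 0.7 17.0
    endloop
  endfacet
  facet normal 0.8645 -0.5026 0.0000
    outer loop
      vertex 7.5 0.7 0.0
      vertex 10.0 5.0 0.0
      vertex 10.0 5.0 17.0
    endloop
  endfacet
  facet normal 0.8645 -0.5026 0.0000
    outer loop
      vertex 7.5 0.7 0.0
      vertex 10.0 5.0 17.0
      vertex 7.5 0.7 17.0
    endloop
  endfacet
endsolid part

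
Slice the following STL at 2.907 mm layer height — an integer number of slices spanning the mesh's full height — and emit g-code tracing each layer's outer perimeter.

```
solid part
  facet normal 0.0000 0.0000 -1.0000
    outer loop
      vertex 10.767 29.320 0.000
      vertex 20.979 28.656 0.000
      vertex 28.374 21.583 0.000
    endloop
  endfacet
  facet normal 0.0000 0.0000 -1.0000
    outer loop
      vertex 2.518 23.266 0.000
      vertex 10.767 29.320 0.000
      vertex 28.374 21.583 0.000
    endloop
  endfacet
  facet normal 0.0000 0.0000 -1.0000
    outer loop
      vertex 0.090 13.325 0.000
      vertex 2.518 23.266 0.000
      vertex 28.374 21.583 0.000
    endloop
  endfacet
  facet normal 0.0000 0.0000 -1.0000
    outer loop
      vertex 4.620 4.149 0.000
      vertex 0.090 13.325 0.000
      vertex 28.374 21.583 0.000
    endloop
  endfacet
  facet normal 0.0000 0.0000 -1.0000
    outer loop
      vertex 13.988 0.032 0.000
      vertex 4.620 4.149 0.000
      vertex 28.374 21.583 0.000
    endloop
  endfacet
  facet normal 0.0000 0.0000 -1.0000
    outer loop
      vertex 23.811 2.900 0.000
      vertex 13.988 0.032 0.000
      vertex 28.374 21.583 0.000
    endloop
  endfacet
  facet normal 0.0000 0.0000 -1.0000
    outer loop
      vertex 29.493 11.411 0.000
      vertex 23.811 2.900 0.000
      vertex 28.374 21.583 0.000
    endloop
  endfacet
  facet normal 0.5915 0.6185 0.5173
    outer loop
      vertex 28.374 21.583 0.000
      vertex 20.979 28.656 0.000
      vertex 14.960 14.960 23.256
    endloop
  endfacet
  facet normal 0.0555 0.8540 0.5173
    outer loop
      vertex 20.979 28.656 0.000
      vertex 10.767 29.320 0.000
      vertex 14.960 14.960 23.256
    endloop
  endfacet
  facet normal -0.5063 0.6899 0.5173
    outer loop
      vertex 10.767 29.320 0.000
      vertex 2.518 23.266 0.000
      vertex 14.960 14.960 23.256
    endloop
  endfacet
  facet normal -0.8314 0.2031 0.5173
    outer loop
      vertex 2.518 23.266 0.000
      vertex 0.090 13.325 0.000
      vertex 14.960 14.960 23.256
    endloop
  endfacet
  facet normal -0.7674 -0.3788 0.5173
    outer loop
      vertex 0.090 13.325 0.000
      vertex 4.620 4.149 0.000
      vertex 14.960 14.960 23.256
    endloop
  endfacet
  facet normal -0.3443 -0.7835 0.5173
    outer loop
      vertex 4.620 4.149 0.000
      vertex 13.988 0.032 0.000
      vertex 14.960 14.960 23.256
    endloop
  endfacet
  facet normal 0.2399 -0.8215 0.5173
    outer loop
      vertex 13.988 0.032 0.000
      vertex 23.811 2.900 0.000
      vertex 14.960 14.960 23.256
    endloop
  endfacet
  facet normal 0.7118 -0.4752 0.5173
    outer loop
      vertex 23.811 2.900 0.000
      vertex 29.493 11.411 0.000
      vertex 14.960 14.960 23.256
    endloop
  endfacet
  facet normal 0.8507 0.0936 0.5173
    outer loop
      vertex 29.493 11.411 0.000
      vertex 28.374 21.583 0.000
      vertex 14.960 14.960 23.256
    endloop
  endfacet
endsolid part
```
; perimeter-only toolpath
G21 ; units = mm
G90 ; absolute positioning
G28 ; home
; layer 1
G0 Z2.907
G0 X26.697 Y20.755
G1 X20.227 Y26.944
G1 X11.291 Y27.525
G1 X4.073 Y22.228
G1 X1.949 Y13.529
G1 X5.913 Y5.500
G1 X14.110 Y1.898
G1 X22.705 Y4.408
G1 X27.676 Y11.855
G1 X26.697 Y20.755
; layer 2
G0 Z5.814
G0 X25.020 Y19.927
G1 X19.474 Y25.232
G1 X11.815 Y25.730
G1 X5.628 Y21.190
G1 X3.808 Y13.734
G1 X7.205 Y6.852
G1 X14.231 Y3.764
G1 X21.598 Y5.915
G1 X25.860 Y12.298
G1 X25.020 Y19.927
; layer 3
G0 Z8.721
G0 X23.344 Y19.099
G1 X18.722 Y23.520
G1 X12.339 Y23.935
G1 X7.184 Y20.151
G1 X5.666 Y13.938
G1 X8.498 Y8.203
G1 X14.352 Y5.630
G1 X20.492 Y7.423
G1 X24.043 Y12.742
G1 X23.344 Y19.099
; layer 4
G0 Z11.628
G0 X21.667 Y18.271
G1 X17.970 Y21.808
G1 X12.864 Y22.140
G1 X8.739 Y19.113
G1 X7.525 Y14.143
G1 X9.790 Y9.555
G1 X14.474 Y7.496
G1 X19.386 Y8.930
G1 X22.227 Y13.186
G1 X21.667 Y18.271
; layer 5
G0 Z14.535
G0 X19.990 Y17.444
G1 X17.217 Y20.096
G1 X13.388 Y20.345
G1 X10.294 Y18.075
G1 X9.384 Y14.347
G1 X11.083 Y10.906
G1 X14.596 Y9.362
G1 X18.279 Y10.438
G1 X20.410 Y13.629
G1 X19.990 Y17.444
; layer 6
G0 Z17.442
G0 X18.314 Y16.616
G1 X16.465 Y18.384
G1 X13.912 Y18.550
G1 X11.850 Y17.037
G1 X11.243 Y14.551
G1 X12.375 Y12.257
G1 X14.717 Y11.228
G1 X17.173 Y11.945
G1 X18.593 Y14.073
G1 X18.314 Y16.616
; layer 7
G0 Z20.349
G0 X16.637 Y15.788
G1 X15.712 Y16.672
G1 X14.436 Y16.755
G1 X13.405 Y15.998
G1 X13.101 Y14.756
G1 X13.668 Y13.609
G1 X14.838 Y13.094
G1 X16.066 Y13.453
G1 X16.777 Y14.516
G1 X16.637 Y15.788
M2 ; end

The solid is a regular 9-sided pyramid, base circumscribed radius ≈ 15 mm, apex at z ≈ 23.3 mm. Slicing at Δz = 2.907 mm — 8 equal slices spanning the solid's height, so layer i sits at z = i·h/8 — gives 7 non-empty perimeters. Each is a 9-segment closed polygon; G0 lifts to the layer z and rapids to the start vertex, then G1 traces the edges. The cross-section shrinks linearly with z (the slice at the apex is degenerate and omitted).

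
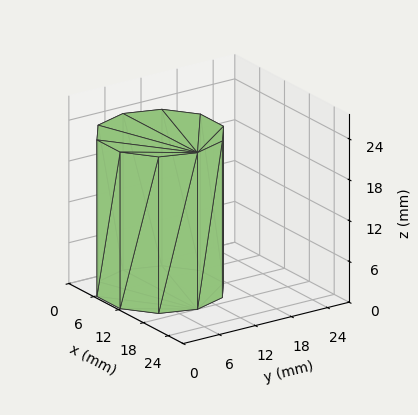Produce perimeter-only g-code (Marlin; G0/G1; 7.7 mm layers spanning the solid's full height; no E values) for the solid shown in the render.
Reading the render: the shape is a regular 10-sided prism (a cylinder approximated with 10 flat sides), circumscribed radius ≈ 9 mm, height ≈ 23 mm (dimensions read to the nearest mm from the axis ticks). For the g-code, the solid's height is divided into equal slices at the stated Δz and each level perimeter traced with G1 moves after a G0 lift.

; perimeter-only toolpath
G21 ; units = mm
G90 ; absolute positioning
G28 ; home
; layer 1
G0 Z7.7
G0 X18.0 Y9.0
G1 X16.3 Y14.3
G1 X11.8 Y17.6
G1 X6.2 Y17.6
G1 X1.7 Y14.3
G1 X0.0 Y9.0
G1 X1.7 Y3.7
G1 X6.2 Y0.4
G1 X11.8 Y0.4
G1 X16.3 Y3.7
G1 X18.0 Y9.0
; layer 2
G0 Z15.3
G0 X18.0 Y9.0
G1 X16.3 Y14.3
G1 X11.8 Y17.6
G1 X6.2 Y17.6
G1 X1.7 Y14.3
G1 X0.0 Y9.0
G1 X1.7 Y3.7
G1 X6.2 Y0.4
G1 X11.8 Y0.4
G1 X16.3 Y3.7
G1 X18.0 Y9.0
; layer 3
G0 Z23.0
G0 X18.0 Y9.0
G1 X16.3 Y14.3
G1 X11.8 Y17.6
G1 X6.2 Y17.6
G1 X1.7 Y14.3
G1 X0.0 Y9.0
G1 X1.7 Y3.7
G1 X6.2 Y0.4
G1 X11.8 Y0.4
G1 X16.3 Y3.7
G1 X18.0 Y9.0
M2 ; end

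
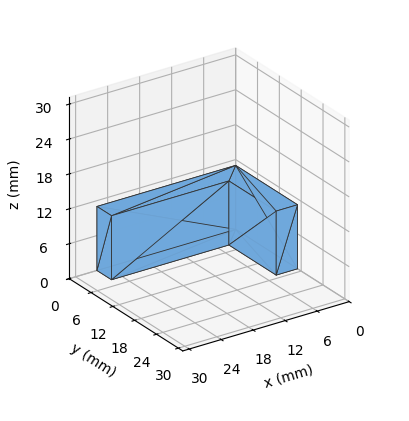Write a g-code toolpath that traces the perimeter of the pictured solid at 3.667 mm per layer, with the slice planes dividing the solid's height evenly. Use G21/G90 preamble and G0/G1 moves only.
Reading the render: the shape is an L-shaped prism: outer 26 × 17 mm, arm thicknesses ≈ 4 mm (horizontal) and 4 mm (vertical), extruded 11 mm in z (dimensions read to the nearest mm from the axis ticks). For the g-code, the solid's height is divided into equal slices at the stated Δz and each level perimeter traced with G1 moves after a G0 lift.

; perimeter-only toolpath
G21 ; units = mm
G90 ; absolute positioning
G28 ; home
; layer 1
G0 Z3.667
G0 X0.000 Y0.000
G1 X26.000 Y0.000
G1 X26.000 Y4.000
G1 X4.000 Y4.000
G1 X4.000 Y17.000
G1 X0.000 Y17.000
G1 X0.000 Y0.000
; layer 2
G0 Z7.333
G0 X0.000 Y0.000
G1 X26.000 Y0.000
G1 X26.000 Y4.000
G1 X4.000 Y4.000
G1 X4.000 Y17.000
G1 X0.000 Y17.000
G1 X0.000 Y0.000
; layer 3
G0 Z11.000
G0 X0.000 Y0.000
G1 X26.000 Y0.000
G1 X26.000 Y4.000
G1 X4.000 Y4.000
G1 X4.000 Y17.000
G1 X0.000 Y17.000
G1 X0.000 Y0.000
M2 ; end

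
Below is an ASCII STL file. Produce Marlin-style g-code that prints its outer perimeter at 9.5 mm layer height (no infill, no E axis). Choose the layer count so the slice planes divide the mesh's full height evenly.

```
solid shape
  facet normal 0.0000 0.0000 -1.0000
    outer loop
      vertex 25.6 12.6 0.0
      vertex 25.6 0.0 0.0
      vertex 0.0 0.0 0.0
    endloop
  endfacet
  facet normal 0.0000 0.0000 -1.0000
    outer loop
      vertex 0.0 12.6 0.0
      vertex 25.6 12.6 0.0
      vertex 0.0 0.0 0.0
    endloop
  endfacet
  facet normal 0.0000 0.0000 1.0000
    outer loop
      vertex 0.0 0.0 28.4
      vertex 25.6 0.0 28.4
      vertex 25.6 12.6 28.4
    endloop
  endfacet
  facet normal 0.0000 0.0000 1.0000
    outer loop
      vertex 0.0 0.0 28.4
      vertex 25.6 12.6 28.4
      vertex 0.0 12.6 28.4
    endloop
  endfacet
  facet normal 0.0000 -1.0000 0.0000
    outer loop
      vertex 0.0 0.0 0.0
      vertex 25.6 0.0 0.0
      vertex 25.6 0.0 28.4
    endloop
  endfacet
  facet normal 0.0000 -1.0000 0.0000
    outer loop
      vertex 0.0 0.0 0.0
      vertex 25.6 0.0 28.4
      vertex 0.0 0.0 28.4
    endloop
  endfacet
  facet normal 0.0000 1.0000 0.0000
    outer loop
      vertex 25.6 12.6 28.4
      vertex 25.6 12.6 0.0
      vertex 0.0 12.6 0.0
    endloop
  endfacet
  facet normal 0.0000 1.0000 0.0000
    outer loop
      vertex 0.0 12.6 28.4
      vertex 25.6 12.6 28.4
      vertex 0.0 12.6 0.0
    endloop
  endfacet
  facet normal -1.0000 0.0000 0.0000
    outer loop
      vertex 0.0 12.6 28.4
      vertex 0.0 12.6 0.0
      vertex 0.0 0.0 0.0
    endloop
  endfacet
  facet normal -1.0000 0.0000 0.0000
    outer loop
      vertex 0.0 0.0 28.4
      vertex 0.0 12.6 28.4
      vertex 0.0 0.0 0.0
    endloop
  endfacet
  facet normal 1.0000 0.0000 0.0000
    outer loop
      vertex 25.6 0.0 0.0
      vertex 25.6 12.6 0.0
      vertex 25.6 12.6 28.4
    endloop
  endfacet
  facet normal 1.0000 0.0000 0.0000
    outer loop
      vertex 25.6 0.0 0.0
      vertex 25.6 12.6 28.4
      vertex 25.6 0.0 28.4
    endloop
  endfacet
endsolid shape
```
; perimeter-only toolpath
G21 ; units = mm
G90 ; absolute positioning
G28 ; home
; layer 1
G0 Z9.5
G0 X0.0 Y0.0
G1 X25.6 Y0.0
G1 X25.6 Y12.6
G1 X0.0 Y12.6
G1 X0.0 Y0.0
; layer 2
G0 Z18.9
G0 X0.0 Y0.0
G1 X25.6 Y0.0
G1 X25.6 Y12.6
G1 X0.0 Y12.6
G1 X0.0 Y0.0
; layer 3
G0 Z28.4
G0 X0.0 Y0.0
G1 X25.6 Y0.0
G1 X25.6 Y12.6
G1 X0.0 Y12.6
G1 X0.0 Y0.0
M2 ; end

The solid is a rectangular box, roughly 25.6 × 12.6 mm footprint and 28.4 mm tall. Slicing at Δz = 9.5 mm — 3 equal slices spanning the solid's height, so layer i sits at z = i·h/3 — gives 3 non-empty perimeters. Each is a 4-segment closed polygon; G0 lifts to the layer z and rapids to the start vertex, then G1 traces the edges.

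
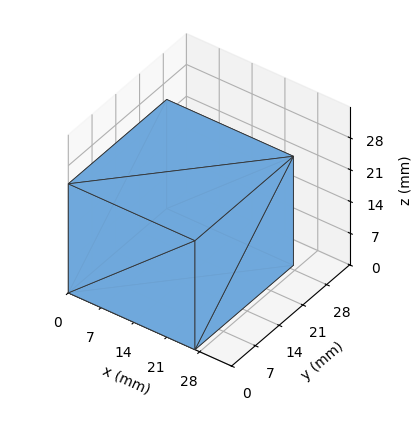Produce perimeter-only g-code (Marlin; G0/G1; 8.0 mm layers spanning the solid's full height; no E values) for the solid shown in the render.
Reading the render: the shape is a rectangular box, roughly 27 × 29 mm footprint and 24 mm tall (dimensions read to the nearest mm from the axis ticks). For the g-code, the solid's height is divided into equal slices at the stated Δz and each level perimeter traced with G1 moves after a G0 lift.

; perimeter-only toolpath
G21 ; units = mm
G90 ; absolute positioning
G28 ; home
; layer 1
G0 Z8.0
G0 X0.0 Y0.0
G1 X27.0 Y0.0
G1 X27.0 Y29.0
G1 X0.0 Y29.0
G1 X0.0 Y0.0
; layer 2
G0 Z16.0
G0 X0.0 Y0.0
G1 X27.0 Y0.0
G1 X27.0 Y29.0
G1 X0.0 Y29.0
G1 X0.0 Y0.0
; layer 3
G0 Z24.0
G0 X0.0 Y0.0
G1 X27.0 Y0.0
G1 X27.0 Y29.0
G1 X0.0 Y29.0
G1 X0.0 Y0.0
M2 ; end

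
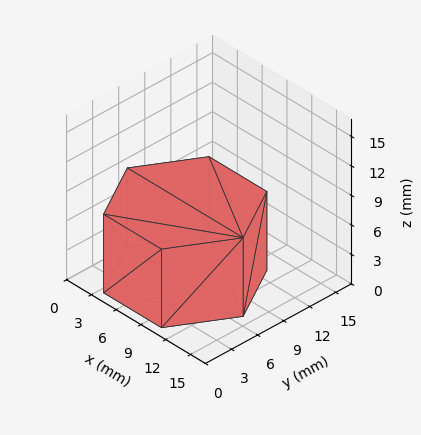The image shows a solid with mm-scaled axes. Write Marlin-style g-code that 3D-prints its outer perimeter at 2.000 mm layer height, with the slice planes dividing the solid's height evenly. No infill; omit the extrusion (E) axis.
Reading the render: the shape is a regular 6-sided prism (a cylinder approximated with 6 flat sides), circumscribed radius ≈ 7 mm, height ≈ 8 mm (dimensions read to the nearest mm from the axis ticks). For the g-code, the solid's height is divided into equal slices at the stated Δz and each level perimeter traced with G1 moves after a G0 lift.

; perimeter-only toolpath
G21 ; units = mm
G90 ; absolute positioning
G28 ; home
; layer 1
G0 Z2.000
G0 X14.000 Y7.000
G1 X10.500 Y13.062
G1 X3.500 Y13.062
G1 X0.000 Y7.000
G1 X3.500 Y0.938
G1 X10.500 Y0.938
G1 X14.000 Y7.000
; layer 2
G0 Z4.000
G0 X14.000 Y7.000
G1 X10.500 Y13.062
G1 X3.500 Y13.062
G1 X0.000 Y7.000
G1 X3.500 Y0.938
G1 X10.500 Y0.938
G1 X14.000 Y7.000
; layer 3
G0 Z6.000
G0 X14.000 Y7.000
G1 X10.500 Y13.062
G1 X3.500 Y13.062
G1 X0.000 Y7.000
G1 X3.500 Y0.938
G1 X10.500 Y0.938
G1 X14.000 Y7.000
; layer 4
G0 Z8.000
G0 X14.000 Y7.000
G1 X10.500 Y13.062
G1 X3.500 Y13.062
G1 X0.000 Y7.000
G1 X3.500 Y0.938
G1 X10.500 Y0.938
G1 X14.000 Y7.000
M2 ; end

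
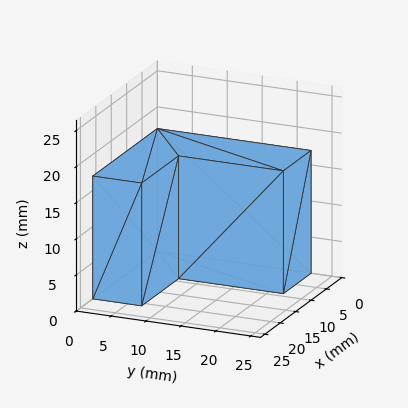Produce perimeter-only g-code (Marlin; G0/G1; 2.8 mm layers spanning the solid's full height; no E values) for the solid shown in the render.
Reading the render: the shape is an L-shaped prism: outer 21 × 22 mm, arm thicknesses ≈ 7 mm (horizontal) and 9 mm (vertical), extruded 17 mm in z (dimensions read to the nearest mm from the axis ticks). For the g-code, the solid's height is divided into equal slices at the stated Δz and each level perimeter traced with G1 moves after a G0 lift.

; perimeter-only toolpath
G21 ; units = mm
G90 ; absolute positioning
G28 ; home
; layer 1
G0 Z2.8
G0 X0.0 Y0.0
G1 X21.0 Y0.0
G1 X21.0 Y7.0
G1 X9.0 Y7.0
G1 X9.0 Y22.0
G1 X0.0 Y22.0
G1 X0.0 Y0.0
; layer 2
G0 Z5.7
G0 X0.0 Y0.0
G1 X21.0 Y0.0
G1 X21.0 Y7.0
G1 X9.0 Y7.0
G1 X9.0 Y22.0
G1 X0.0 Y22.0
G1 X0.0 Y0.0
; layer 3
G0 Z8.5
G0 X0.0 Y0.0
G1 X21.0 Y0.0
G1 X21.0 Y7.0
G1 X9.0 Y7.0
G1 X9.0 Y22.0
G1 X0.0 Y22.0
G1 X0.0 Y0.0
; layer 4
G0 Z11.3
G0 X0.0 Y0.0
G1 X21.0 Y0.0
G1 X21.0 Y7.0
G1 X9.0 Y7.0
G1 X9.0 Y22.0
G1 X0.0 Y22.0
G1 X0.0 Y0.0
; layer 5
G0 Z14.2
G0 X0.0 Y0.0
G1 X21.0 Y0.0
G1 X21.0 Y7.0
G1 X9.0 Y7.0
G1 X9.0 Y22.0
G1 X0.0 Y22.0
G1 X0.0 Y0.0
; layer 6
G0 Z17.0
G0 X0.0 Y0.0
G1 X21.0 Y0.0
G1 X21.0 Y7.0
G1 X9.0 Y7.0
G1 X9.0 Y22.0
G1 X0.0 Y22.0
G1 X0.0 Y0.0
M2 ; end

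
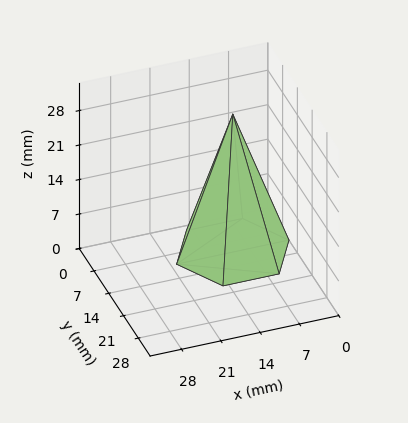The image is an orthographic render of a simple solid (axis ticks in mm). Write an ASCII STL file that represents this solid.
Reading the render: the shape is a regular 6-sided pyramid, base circumscribed radius ≈ 10 mm, apex at z ≈ 28 mm (dimensions read to the nearest mm from the axis ticks). For the STL, each face is triangulated and given an outward normal.

solid part
  facet normal 0.0000 0.0000 -1.0000
    outer loop
      vertex 5.000 18.660 0.000
      vertex 15.000 18.660 0.000
      vertex 20.000 10.000 0.000
    endloop
  endfacet
  facet normal 0.0000 0.0000 -1.0000
    outer loop
      vertex 0.000 10.000 0.000
      vertex 5.000 18.660 0.000
      vertex 20.000 10.000 0.000
    endloop
  endfacet
  facet normal 0.0000 0.0000 -1.0000
    outer loop
      vertex 5.000 1.340 0.000
      vertex 0.000 10.000 0.000
      vertex 20.000 10.000 0.000
    endloop
  endfacet
  facet normal 0.0000 0.0000 -1.0000
    outer loop
      vertex 15.000 1.340 0.000
      vertex 5.000 1.340 0.000
      vertex 20.000 10.000 0.000
    endloop
  endfacet
  facet normal 0.8273 0.4777 0.2955
    outer loop
      vertex 20.000 10.000 0.000
      vertex 15.000 18.660 0.000
      vertex 10.000 10.000 28.000
    endloop
  endfacet
  facet normal 0.0000 0.9554 0.2955
    outer loop
      vertex 15.000 18.660 0.000
      vertex 5.000 18.660 0.000
      vertex 10.000 10.000 28.000
    endloop
  endfacet
  facet normal -0.8273 0.4777 0.2955
    outer loop
      vertex 5.000 18.660 0.000
      vertex 0.000 10.000 0.000
      vertex 10.000 10.000 28.000
    endloop
  endfacet
  facet normal -0.8273 -0.4777 0.2955
    outer loop
      vertex 0.000 10.000 0.000
      vertex 5.000 1.340 0.000
      vertex 10.000 10.000 28.000
    endloop
  endfacet
  facet normal 0.0000 -0.9554 0.2955
    outer loop
      vertex 5.000 1.340 0.000
      vertex 15.000 1.340 0.000
      vertex 10.000 10.000 28.000
    endloop
  endfacet
  facet normal 0.8273 -0.4777 0.2955
    outer loop
      vertex 15.000 1.340 0.000
      vertex 20.000 10.000 0.000
      vertex 10.000 10.000 28.000
    endloop
  endfacet
endsolid part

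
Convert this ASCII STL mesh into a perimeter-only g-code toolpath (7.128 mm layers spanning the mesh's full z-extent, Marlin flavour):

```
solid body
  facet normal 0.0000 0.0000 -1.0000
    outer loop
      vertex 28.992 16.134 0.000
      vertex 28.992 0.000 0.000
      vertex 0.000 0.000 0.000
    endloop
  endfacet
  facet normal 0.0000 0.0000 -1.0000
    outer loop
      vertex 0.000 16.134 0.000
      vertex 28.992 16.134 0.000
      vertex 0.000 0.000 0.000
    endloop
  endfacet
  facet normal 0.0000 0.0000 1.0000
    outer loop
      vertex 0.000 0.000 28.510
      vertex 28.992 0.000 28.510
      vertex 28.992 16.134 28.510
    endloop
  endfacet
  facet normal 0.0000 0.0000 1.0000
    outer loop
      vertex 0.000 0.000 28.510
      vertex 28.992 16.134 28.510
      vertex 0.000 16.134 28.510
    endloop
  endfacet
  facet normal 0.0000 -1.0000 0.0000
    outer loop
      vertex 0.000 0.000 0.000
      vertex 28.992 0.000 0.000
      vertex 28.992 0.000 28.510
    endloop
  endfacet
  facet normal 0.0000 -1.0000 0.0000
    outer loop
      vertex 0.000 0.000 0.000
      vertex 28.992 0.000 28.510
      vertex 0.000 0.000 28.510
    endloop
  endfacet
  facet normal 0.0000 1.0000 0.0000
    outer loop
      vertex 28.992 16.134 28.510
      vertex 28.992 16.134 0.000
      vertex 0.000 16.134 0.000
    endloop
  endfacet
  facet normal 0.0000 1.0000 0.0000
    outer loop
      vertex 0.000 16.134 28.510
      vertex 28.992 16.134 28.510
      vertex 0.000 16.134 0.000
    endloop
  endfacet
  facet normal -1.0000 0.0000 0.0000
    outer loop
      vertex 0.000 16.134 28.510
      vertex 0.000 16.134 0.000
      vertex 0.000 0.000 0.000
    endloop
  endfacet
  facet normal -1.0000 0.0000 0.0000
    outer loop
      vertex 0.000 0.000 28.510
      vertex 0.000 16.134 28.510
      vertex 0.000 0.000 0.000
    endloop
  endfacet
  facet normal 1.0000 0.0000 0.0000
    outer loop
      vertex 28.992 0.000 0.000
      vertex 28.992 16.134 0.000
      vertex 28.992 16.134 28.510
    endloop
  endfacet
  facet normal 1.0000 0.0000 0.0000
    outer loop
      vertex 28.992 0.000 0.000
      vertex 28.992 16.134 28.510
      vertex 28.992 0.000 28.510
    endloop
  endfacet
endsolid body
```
; perimeter-only toolpath
G21 ; units = mm
G90 ; absolute positioning
G28 ; home
; layer 1
G0 Z7.128
G0 X0.000 Y0.000
G1 X28.992 Y0.000
G1 X28.992 Y16.134
G1 X0.000 Y16.134
G1 X0.000 Y0.000
; layer 2
G0 Z14.255
G0 X0.000 Y0.000
G1 X28.992 Y0.000
G1 X28.992 Y16.134
G1 X0.000 Y16.134
G1 X0.000 Y0.000
; layer 3
G0 Z21.383
G0 X0.000 Y0.000
G1 X28.992 Y0.000
G1 X28.992 Y16.134
G1 X0.000 Y16.134
G1 X0.000 Y0.000
; layer 4
G0 Z28.510
G0 X0.000 Y0.000
G1 X28.992 Y0.000
G1 X28.992 Y16.134
G1 X0.000 Y16.134
G1 X0.000 Y0.000
M2 ; end

The solid is a rectangular box, roughly 29 × 16.1 mm footprint and 28.5 mm tall. Slicing at Δz = 7.128 mm — 4 equal slices spanning the solid's height, so layer i sits at z = i·h/4 — gives 4 non-empty perimeters. Each is a 4-segment closed polygon; G0 lifts to the layer z and rapids to the start vertex, then G1 traces the edges.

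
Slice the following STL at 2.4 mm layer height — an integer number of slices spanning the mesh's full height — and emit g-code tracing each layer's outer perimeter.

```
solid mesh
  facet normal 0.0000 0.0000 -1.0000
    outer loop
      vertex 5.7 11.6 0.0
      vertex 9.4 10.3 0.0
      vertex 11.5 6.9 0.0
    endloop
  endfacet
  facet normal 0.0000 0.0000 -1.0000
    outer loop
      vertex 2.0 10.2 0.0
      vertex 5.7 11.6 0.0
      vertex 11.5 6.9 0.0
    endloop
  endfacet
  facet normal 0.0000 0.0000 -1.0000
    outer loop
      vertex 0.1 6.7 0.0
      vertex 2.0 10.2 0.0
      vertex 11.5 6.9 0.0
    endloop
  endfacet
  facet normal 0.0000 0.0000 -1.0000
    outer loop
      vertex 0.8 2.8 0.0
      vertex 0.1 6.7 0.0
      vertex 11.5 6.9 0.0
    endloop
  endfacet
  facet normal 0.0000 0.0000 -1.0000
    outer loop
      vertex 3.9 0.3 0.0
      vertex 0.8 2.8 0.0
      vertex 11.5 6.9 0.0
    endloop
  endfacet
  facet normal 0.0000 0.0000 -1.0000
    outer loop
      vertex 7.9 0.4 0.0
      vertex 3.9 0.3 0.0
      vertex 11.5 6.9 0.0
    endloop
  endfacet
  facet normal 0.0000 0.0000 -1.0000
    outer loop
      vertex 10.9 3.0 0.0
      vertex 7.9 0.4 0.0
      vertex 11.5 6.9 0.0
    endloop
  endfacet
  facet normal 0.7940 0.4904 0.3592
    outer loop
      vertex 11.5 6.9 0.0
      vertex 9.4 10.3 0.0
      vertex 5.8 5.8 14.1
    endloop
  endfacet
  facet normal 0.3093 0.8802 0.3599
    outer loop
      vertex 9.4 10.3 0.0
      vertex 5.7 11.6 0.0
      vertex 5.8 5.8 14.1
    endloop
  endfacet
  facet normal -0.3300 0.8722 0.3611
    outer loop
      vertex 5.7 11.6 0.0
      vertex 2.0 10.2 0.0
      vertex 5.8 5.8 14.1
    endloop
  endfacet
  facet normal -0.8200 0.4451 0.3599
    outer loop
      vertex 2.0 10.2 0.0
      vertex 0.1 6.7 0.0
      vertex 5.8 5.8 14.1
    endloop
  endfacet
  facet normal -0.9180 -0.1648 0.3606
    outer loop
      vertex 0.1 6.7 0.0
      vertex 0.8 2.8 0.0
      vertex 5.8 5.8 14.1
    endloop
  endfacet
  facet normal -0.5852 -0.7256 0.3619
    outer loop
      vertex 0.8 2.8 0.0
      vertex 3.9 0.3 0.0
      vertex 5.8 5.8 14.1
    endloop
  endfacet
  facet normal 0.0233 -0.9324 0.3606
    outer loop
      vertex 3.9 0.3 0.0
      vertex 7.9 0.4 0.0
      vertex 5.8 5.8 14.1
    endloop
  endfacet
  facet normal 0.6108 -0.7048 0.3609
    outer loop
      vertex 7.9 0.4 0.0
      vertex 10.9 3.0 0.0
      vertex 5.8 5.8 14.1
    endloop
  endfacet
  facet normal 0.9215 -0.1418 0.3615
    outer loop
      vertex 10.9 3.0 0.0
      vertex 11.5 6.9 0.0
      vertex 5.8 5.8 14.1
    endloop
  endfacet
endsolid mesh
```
; perimeter-only toolpath
G21 ; units = mm
G90 ; absolute positioning
G28 ; home
; layer 1
G0 Z2.4
G0 X10.5 Y6.7
G1 X8.8 Y9.6
G1 X5.7 Y10.6
G1 X2.6 Y9.5
G1 X1.1 Y6.5
G1 X1.6 Y3.3
G1 X4.2 Y1.2
G1 X7.5 Y1.3
G1 X10.0 Y3.5
G1 X10.5 Y6.7
; layer 2
G0 Z4.7
G0 X9.6 Y6.5
G1 X8.2 Y8.8
G1 X5.7 Y9.7
G1 X3.3 Y8.7
G1 X2.0 Y6.4
G1 X2.5 Y3.8
G1 X4.5 Y2.1
G1 X7.2 Y2.2
G1 X9.2 Y3.9
G1 X9.6 Y6.5
; layer 3
G0 Z7.1
G0 X8.6 Y6.3
G1 X7.6 Y8.1
G1 X5.8 Y8.7
G1 X3.9 Y8.0
G1 X3.0 Y6.2
G1 X3.3 Y4.3
G1 X4.8 Y3.1
G1 X6.8 Y3.1
G1 X8.3 Y4.4
G1 X8.6 Y6.3
; layer 4
G0 Z9.4
G0 X7.7 Y6.2
G1 X7.0 Y7.3
G1 X5.8 Y7.7
G1 X4.5 Y7.3
G1 X3.9 Y6.1
G1 X4.1 Y4.8
G1 X5.2 Y4.0
G1 X6.5 Y4.0
G1 X7.5 Y4.9
G1 X7.7 Y6.2
; layer 5
G0 Z11.8
G0 X6.7 Y6.0
G1 X6.4 Y6.5
G1 X5.8 Y6.8
G1 X5.2 Y6.5
G1 X4.8 Y5.9
G1 X5.0 Y5.3
G1 X5.5 Y4.9
G1 X6.1 Y4.9
G1 X6.6 Y5.3
G1 X6.7 Y6.0
M2 ; end

The solid is a regular 9-sided pyramid, base circumscribed radius ≈ 5.8 mm, apex at z ≈ 14.1 mm. Slicing at Δz = 2.4 mm — 6 equal slices spanning the solid's height, so layer i sits at z = i·h/6 — gives 5 non-empty perimeters. Each is a 9-segment closed polygon; G0 lifts to the layer z and rapids to the start vertex, then G1 traces the edges. The cross-section shrinks linearly with z (the slice at the apex is degenerate and omitted).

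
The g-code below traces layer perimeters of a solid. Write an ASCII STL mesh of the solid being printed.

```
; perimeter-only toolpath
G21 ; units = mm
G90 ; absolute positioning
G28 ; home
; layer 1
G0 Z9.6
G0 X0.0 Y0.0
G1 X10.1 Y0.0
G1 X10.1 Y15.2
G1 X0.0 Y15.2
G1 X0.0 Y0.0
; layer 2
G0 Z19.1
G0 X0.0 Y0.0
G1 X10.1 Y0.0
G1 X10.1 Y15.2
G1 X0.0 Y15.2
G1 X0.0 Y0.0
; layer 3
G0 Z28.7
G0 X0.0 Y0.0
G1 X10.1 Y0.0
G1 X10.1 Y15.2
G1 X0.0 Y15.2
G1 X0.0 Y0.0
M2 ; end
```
solid part
  facet normal 0.0000 0.0000 -1.0000
    outer loop
      vertex 10.1 15.2 0.0
      vertex 10.1 0.0 0.0
      vertex 0.0 0.0 0.0
    endloop
  endfacet
  facet normal 0.0000 0.0000 -1.0000
    outer loop
      vertex 0.0 15.2 0.0
      vertex 10.1 15.2 0.0
      vertex 0.0 0.0 0.0
    endloop
  endfacet
  facet normal 0.0000 0.0000 1.0000
    outer loop
      vertex 0.0 0.0 28.7
      vertex 10.1 0.0 28.7
      vertex 10.1 15.2 28.7
    endloop
  endfacet
  facet normal 0.0000 0.0000 1.0000
    outer loop
      vertex 0.0 0.0 28.7
      vertex 10.1 15.2 28.7
      vertex 0.0 15.2 28.7
    endloop
  endfacet
  facet normal 0.0000 -1.0000 0.0000
    outer loop
      vertex 0.0 0.0 0.0
      vertex 10.1 0.0 0.0
      vertex 10.1 0.0 28.7
    endloop
  endfacet
  facet normal 0.0000 -1.0000 0.0000
    outer loop
      vertex 0.0 0.0 0.0
      vertex 10.1 0.0 28.7
      vertex 0.0 0.0 28.7
    endloop
  endfacet
  facet normal 0.0000 1.0000 0.0000
    outer loop
      vertex 10.1 15.2 28.7
      vertex 10.1 15.2 0.0
      vertex 0.0 15.2 0.0
    endloop
  endfacet
  facet normal 0.0000 1.0000 0.0000
    outer loop
      vertex 0.0 15.2 28.7
      vertex 10.1 15.2 28.7
      vertex 0.0 15.2 0.0
    endloop
  endfacet
  facet normal -1.0000 0.0000 0.0000
    outer loop
      vertex 0.0 15.2 28.7
      vertex 0.0 15.2 0.0
      vertex 0.0 0.0 0.0
    endloop
  endfacet
  facet normal -1.0000 0.0000 0.0000
    outer loop
      vertex 0.0 0.0 28.7
      vertex 0.0 15.2 28.7
      vertex 0.0 0.0 0.0
    endloop
  endfacet
  facet normal 1.0000 0.0000 0.0000
    outer loop
      vertex 10.1 0.0 0.0
      vertex 10.1 15.2 0.0
      vertex 10.1 15.2 28.7
    endloop
  endfacet
  facet normal 1.0000 0.0000 0.0000
    outer loop
      vertex 10.1 0.0 0.0
      vertex 10.1 15.2 28.7
      vertex 10.1 0.0 28.7
    endloop
  endfacet
endsolid part

The G0 Z moves step by Δz≈9.6 mm. Every layer's G1 loop is the same polygon, so the solid is a straight extrusion of it from z=0 to z≈28.7. Closing with flat bottom and top caps and triangulating gives 12 facets — a rectangular box, roughly 10.1 × 15.2 mm footprint and 28.7 mm tall.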